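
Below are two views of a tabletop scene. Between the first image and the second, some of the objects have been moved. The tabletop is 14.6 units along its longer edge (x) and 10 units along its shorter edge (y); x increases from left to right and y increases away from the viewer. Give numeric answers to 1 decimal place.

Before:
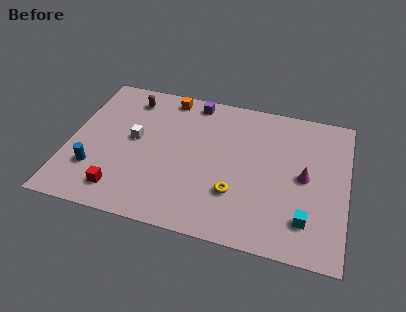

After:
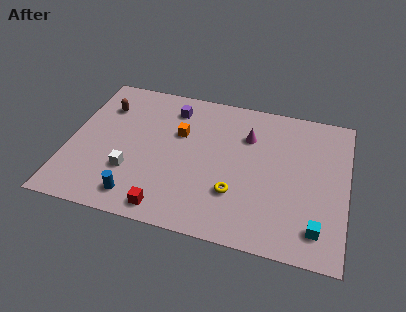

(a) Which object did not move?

the yellow torus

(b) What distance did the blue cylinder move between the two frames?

2.7

The blue cylinder moved from about (1.5, 2.8) to (3.9, 1.5), a distance of √(2.4² + 1.3²) ≈ 2.7.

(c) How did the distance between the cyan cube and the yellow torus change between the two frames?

+0.7

The distance was about 3.8 in the first image and 4.5 in the second, so they moved 0.7 units further apart.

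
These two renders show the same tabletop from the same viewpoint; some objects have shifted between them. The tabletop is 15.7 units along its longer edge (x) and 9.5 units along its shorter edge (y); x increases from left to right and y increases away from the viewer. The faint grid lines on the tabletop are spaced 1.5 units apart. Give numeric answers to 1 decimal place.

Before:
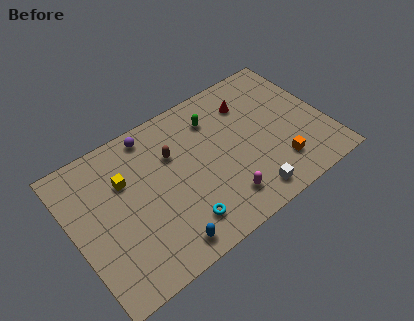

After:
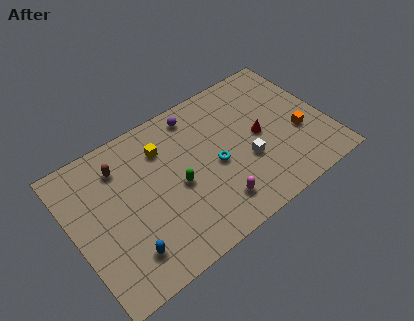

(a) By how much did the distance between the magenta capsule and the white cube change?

+1.2

They were about 1.6 units apart before and 2.8 after — 1.2 units further apart.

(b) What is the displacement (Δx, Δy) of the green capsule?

(-2.9, -3.0)

The green capsule started near (9.2, 7.3) and ended near (6.3, 4.3).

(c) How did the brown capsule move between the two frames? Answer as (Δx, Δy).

(-3.1, 1.0)

The brown capsule started near (6.4, 6.4) and ended near (3.3, 7.4).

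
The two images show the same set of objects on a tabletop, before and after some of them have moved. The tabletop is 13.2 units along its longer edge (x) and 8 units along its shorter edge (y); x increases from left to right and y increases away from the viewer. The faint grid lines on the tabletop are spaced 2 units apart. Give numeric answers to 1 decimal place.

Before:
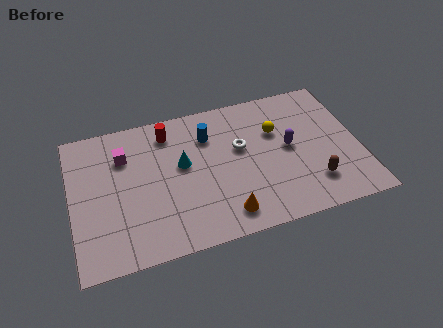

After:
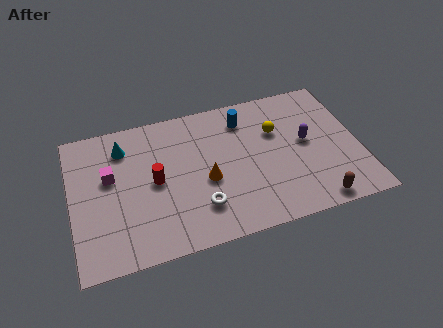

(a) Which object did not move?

the yellow sphere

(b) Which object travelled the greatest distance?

the white torus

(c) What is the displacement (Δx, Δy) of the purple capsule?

(0.8, 0.1)

The purple capsule started near (10.0, 4.2) and ended near (10.8, 4.3).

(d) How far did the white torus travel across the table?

3.5

From (7.8, 4.8) to (5.7, 2.0), the white torus covered √(2.1² + 2.8²) ≈ 3.5 units.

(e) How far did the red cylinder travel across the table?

2.7

The red cylinder moved from about (4.6, 6.6) to (3.8, 4.0), a distance of √(0.8² + 2.6²) ≈ 2.7.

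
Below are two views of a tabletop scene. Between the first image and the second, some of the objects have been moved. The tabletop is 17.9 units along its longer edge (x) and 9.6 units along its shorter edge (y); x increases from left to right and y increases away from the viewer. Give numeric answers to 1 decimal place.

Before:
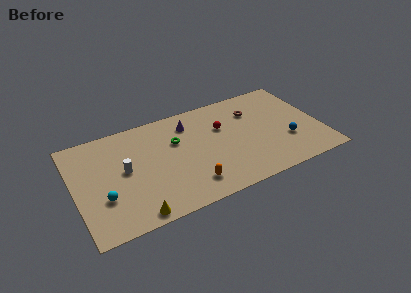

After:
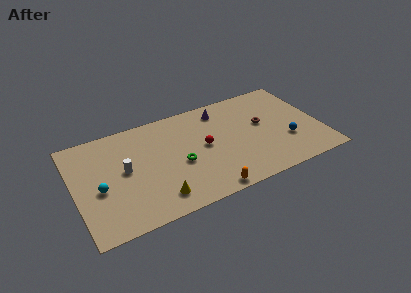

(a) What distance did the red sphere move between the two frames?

2.0

The red sphere moved from about (10.9, 6.3) to (9.4, 5.0), a distance of √(1.5² + 1.3²) ≈ 2.0.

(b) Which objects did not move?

the white cylinder and the blue sphere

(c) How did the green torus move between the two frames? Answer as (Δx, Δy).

(0.0, -2.2)

The green torus was at about (7.5, 6.3) and moved to about (7.5, 4.1).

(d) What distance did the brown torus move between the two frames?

1.6

The brown torus moved from about (13.3, 7.0) to (13.8, 5.5), a distance of √(0.5² + 1.5²) ≈ 1.6.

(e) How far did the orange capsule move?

1.6

The orange capsule was near (8.0, 1.9) before and (9.1, 0.8) after, so it travelled √(1.1² + 1.1²) ≈ 1.6 units.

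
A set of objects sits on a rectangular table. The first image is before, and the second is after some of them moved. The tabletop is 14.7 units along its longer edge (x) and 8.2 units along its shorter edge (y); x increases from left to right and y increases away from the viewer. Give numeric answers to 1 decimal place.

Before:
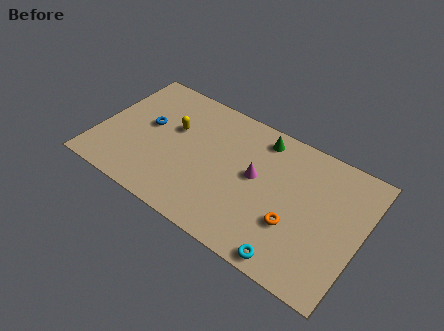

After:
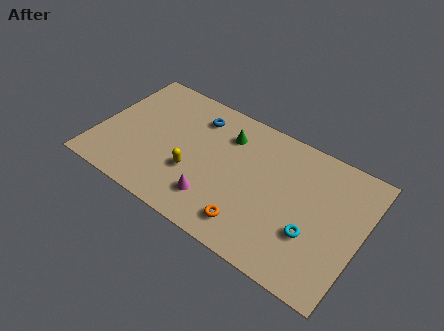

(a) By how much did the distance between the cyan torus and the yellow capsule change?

-1.9

They were about 8.6 units apart before and 6.7 after — 1.9 units closer together.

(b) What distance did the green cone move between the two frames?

2.0

The green cone moved from about (8.7, 7.0) to (6.9, 6.2), a distance of √(1.8² + 0.8²) ≈ 2.0.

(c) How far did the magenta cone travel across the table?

3.2

The magenta cone moved from about (8.8, 4.5) to (6.9, 1.9), a distance of √(1.9² + 2.6²) ≈ 3.2.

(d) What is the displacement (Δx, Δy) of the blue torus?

(2.5, 1.9)

The blue torus was at about (2.6, 4.6) and moved to about (5.1, 6.5).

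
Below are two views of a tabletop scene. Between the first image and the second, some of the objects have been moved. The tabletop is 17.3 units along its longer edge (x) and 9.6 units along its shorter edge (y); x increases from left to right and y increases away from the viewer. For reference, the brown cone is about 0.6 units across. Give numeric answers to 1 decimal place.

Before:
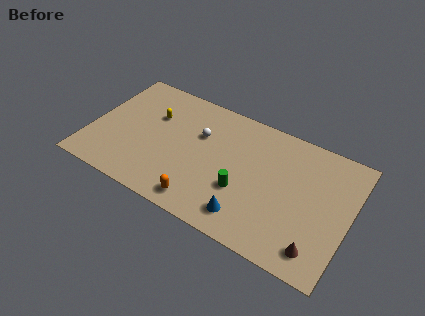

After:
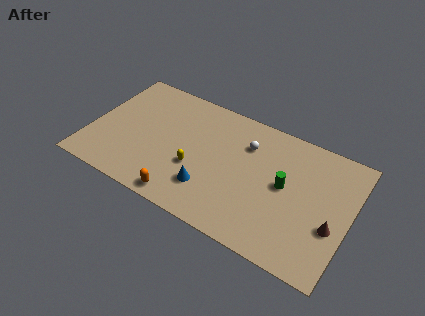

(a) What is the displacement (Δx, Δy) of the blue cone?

(-2.7, 0.8)

The blue cone was at about (11.0, 1.7) and moved to about (8.3, 2.5).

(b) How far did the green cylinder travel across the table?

3.1

The green cylinder was near (10.4, 3.4) before and (13.0, 5.1) after, so it travelled √(2.6² + 1.7²) ≈ 3.1 units.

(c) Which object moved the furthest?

the yellow capsule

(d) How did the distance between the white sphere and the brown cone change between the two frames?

-2.7

Before: roughly 9.7 units apart; after: 7.0. That's 2.7 units closer together.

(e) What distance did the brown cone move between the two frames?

2.1

From (15.6, 1.6) to (16.3, 3.6), the brown cone covered √(0.7² + 2.0²) ≈ 2.1 units.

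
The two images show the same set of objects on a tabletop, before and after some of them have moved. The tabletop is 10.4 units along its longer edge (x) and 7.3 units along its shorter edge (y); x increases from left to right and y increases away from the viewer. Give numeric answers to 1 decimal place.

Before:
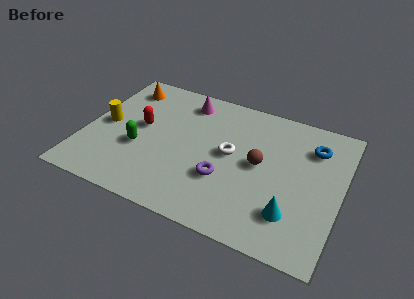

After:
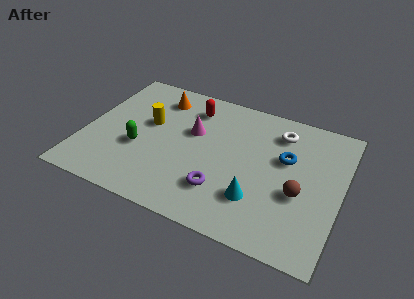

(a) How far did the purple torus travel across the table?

0.6

The purple torus was near (5.8, 2.5) before and (5.8, 1.9) after, so it travelled √(0.0² + 0.6²) ≈ 0.6 units.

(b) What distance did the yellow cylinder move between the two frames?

1.8

From (0.8, 3.6) to (2.5, 4.3), the yellow cylinder covered √(1.7² + 0.7²) ≈ 1.8 units.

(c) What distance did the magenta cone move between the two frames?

1.7

The magenta cone moved from about (3.8, 6.1) to (4.3, 4.5), a distance of √(0.5² + 1.6²) ≈ 1.7.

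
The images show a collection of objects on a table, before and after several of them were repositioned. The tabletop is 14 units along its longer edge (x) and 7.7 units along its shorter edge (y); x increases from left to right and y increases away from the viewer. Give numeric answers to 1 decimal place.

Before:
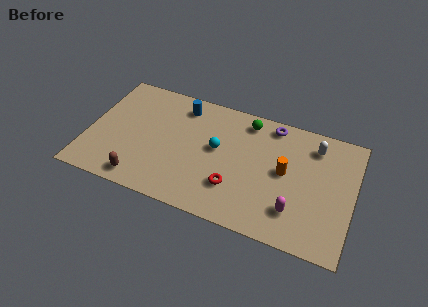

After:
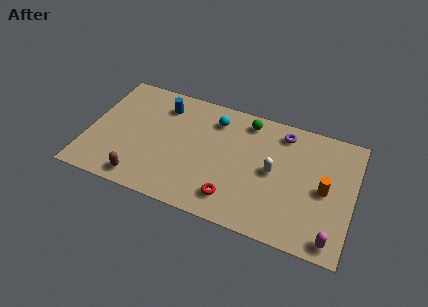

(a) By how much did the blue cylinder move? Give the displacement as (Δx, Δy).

(-1.0, -0.3)

The blue cylinder started near (4.7, 6.4) and ended near (3.7, 6.1).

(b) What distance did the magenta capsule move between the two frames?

2.2

The magenta capsule was near (11.1, 1.9) before and (13.1, 0.9) after, so it travelled √(2.0² + 1.0²) ≈ 2.2 units.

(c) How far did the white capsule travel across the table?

3.0

The white capsule moved from about (11.8, 6.2) to (9.8, 3.9), a distance of √(2.0² + 2.3²) ≈ 3.0.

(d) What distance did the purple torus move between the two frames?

0.7

The purple torus moved from about (9.5, 6.8) to (10.1, 6.5), a distance of √(0.6² + 0.3²) ≈ 0.7.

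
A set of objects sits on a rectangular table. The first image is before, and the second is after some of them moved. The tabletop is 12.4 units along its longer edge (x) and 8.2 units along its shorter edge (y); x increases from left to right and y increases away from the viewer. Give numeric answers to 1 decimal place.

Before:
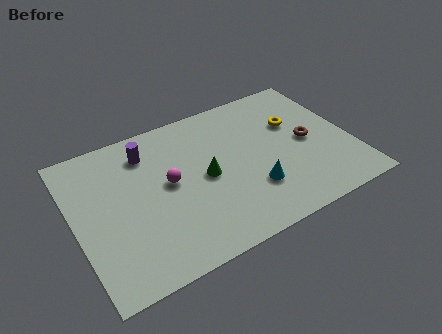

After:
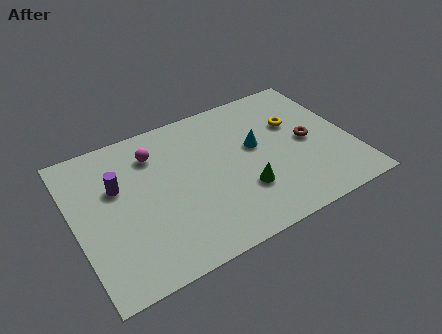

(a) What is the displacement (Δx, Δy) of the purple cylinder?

(-1.5, -1.3)

From the two frames, the purple cylinder sits at roughly (3.5, 6.5) before and (2.0, 5.2) after.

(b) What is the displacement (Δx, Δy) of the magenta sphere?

(-0.4, 1.9)

The magenta sphere was at about (4.2, 4.4) and moved to about (3.8, 6.3).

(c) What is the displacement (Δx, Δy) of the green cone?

(1.5, -1.5)

The green cone was at about (5.8, 4.0) and moved to about (7.3, 2.5).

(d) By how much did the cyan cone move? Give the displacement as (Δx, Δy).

(0.5, 2.3)

From the two frames, the cyan cone sits at roughly (7.7, 2.4) before and (8.2, 4.7) after.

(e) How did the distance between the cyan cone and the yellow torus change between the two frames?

-1.8

Before: roughly 3.8 units apart; after: 2.0. That's 1.8 units closer together.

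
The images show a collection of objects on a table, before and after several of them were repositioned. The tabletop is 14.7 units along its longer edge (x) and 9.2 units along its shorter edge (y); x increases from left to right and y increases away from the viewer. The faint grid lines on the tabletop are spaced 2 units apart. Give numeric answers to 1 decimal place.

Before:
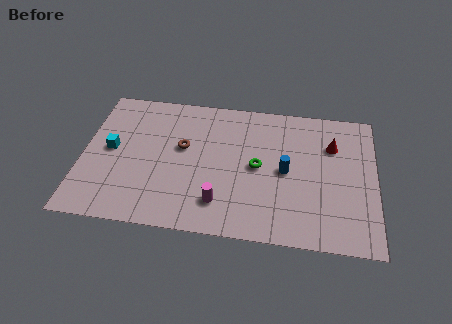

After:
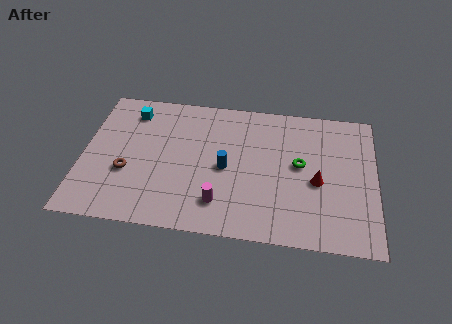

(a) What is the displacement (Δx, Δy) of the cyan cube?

(0.9, 2.7)

The cyan cube started near (1.4, 4.8) and ended near (2.3, 7.5).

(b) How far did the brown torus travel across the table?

3.4

From (5.0, 5.4) to (2.3, 3.4), the brown torus covered √(2.7² + 2.0²) ≈ 3.4 units.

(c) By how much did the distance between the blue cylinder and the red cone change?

+1.6

The distance was about 3.0 in the first image and 4.6 in the second, so they moved 1.6 units further apart.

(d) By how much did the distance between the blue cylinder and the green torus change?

+2.4

They were about 1.4 units apart before and 3.8 after — 2.4 units further apart.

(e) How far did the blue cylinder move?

3.0

The blue cylinder moved from about (10.2, 4.5) to (7.2, 4.3), a distance of √(3.0² + 0.2²) ≈ 3.0.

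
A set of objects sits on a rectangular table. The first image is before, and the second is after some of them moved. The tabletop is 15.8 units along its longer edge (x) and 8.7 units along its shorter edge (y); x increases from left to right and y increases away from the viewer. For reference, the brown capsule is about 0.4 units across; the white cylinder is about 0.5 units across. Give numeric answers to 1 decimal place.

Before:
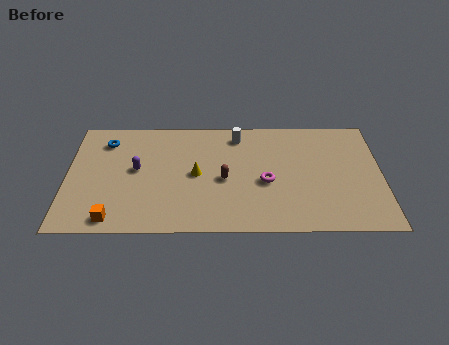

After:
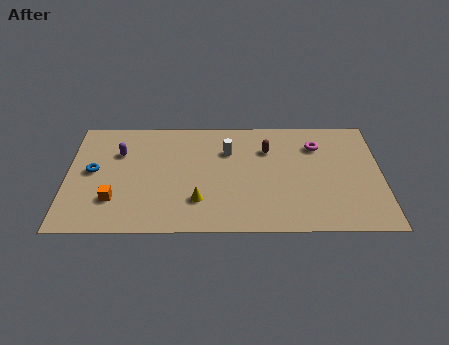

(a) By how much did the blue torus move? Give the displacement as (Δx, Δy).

(-0.6, -2.3)

The blue torus was at about (1.9, 6.9) and moved to about (1.3, 4.6).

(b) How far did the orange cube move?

1.4

From (2.4, 1.0) to (2.4, 2.4), the orange cube covered √(0.0² + 1.4²) ≈ 1.4 units.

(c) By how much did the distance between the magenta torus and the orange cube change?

+2.9

Before: roughly 8.1 units apart; after: 11.0. That's 2.9 units further apart.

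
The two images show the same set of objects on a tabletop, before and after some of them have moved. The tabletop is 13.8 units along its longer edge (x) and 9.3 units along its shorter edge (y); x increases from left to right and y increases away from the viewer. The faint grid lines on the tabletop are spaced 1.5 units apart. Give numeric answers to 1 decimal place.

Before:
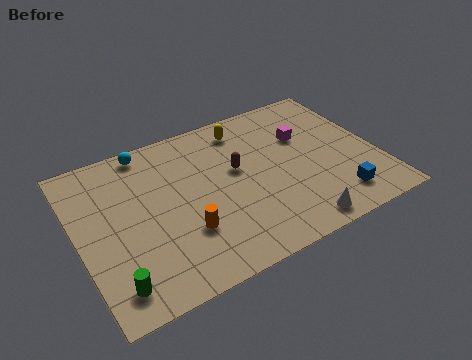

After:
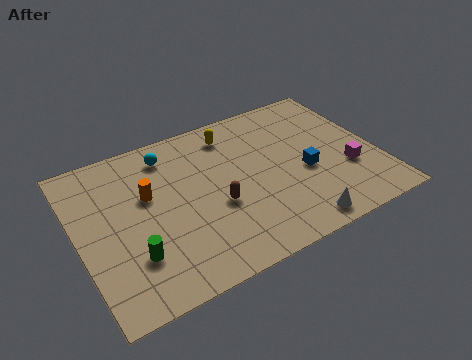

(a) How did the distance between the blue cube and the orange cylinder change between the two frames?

+0.3

The distance was about 7.0 in the first image and 7.3 in the second, so they moved 0.3 units further apart.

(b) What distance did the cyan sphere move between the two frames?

1.1

The cyan sphere was near (3.6, 8.4) before and (4.5, 7.7) after, so it travelled √(0.9² + 0.7²) ≈ 1.1 units.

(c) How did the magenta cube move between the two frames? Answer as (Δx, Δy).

(1.6, -2.9)

The magenta cube started near (10.7, 6.1) and ended near (12.3, 3.2).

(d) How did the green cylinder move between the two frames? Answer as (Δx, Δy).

(1.0, 1.1)

From the two frames, the green cylinder sits at roughly (1.2, 1.5) before and (2.2, 2.6) after.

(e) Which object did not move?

the white cone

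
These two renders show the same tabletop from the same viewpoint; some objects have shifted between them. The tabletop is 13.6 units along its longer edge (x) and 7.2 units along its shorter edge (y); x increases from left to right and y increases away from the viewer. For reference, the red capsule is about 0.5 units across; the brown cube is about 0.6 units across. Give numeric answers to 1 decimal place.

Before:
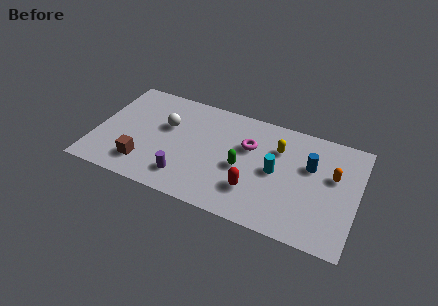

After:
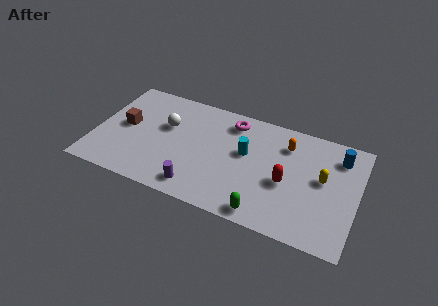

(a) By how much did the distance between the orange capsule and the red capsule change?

-2.2

The distance was about 4.6 in the first image and 2.4 in the second, so they moved 2.2 units closer together.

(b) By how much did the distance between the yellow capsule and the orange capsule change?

-0.5

The distance was about 3.0 in the first image and 2.5 in the second, so they moved 0.5 units closer together.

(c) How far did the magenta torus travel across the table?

1.6

The magenta torus was near (7.9, 4.7) before and (6.9, 6.0) after, so it travelled √(1.0² + 1.3²) ≈ 1.6 units.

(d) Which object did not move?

the white sphere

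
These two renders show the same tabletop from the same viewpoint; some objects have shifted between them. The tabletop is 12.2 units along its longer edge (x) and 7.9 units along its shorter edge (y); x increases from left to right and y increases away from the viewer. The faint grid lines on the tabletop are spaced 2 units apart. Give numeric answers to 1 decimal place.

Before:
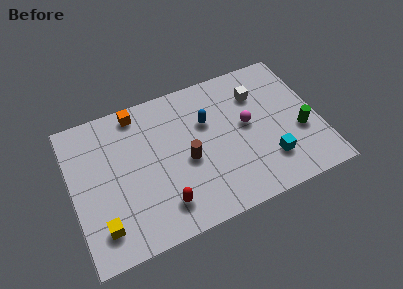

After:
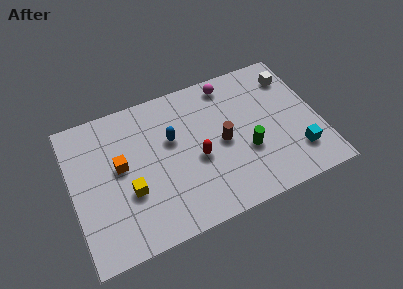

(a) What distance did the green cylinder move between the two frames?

2.7

From (11.2, 3.0) to (8.5, 2.9), the green cylinder covered √(2.7² + 0.1²) ≈ 2.7 units.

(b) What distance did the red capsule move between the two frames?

2.6

From (4.2, 1.6) to (6.1, 3.4), the red capsule covered √(1.9² + 1.8²) ≈ 2.6 units.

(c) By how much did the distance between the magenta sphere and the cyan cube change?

+3.3

They were about 2.4 units apart before and 5.7 after — 3.3 units further apart.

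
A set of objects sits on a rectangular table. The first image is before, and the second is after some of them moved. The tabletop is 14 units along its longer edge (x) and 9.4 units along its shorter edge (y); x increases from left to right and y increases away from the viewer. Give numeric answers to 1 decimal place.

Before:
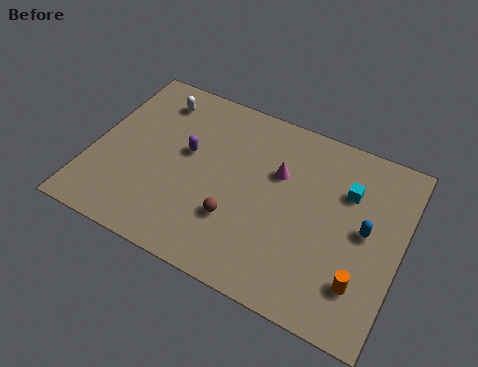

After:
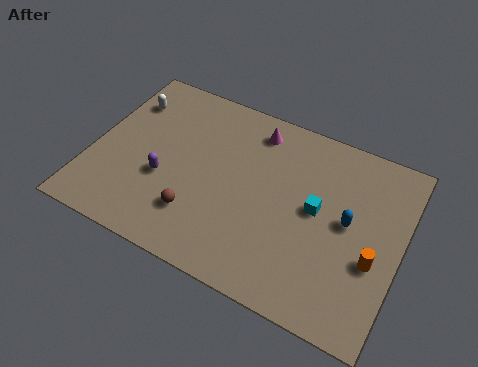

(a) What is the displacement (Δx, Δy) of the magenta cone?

(-1.3, 1.8)

The magenta cone started near (8.3, 6.1) and ended near (7.0, 7.9).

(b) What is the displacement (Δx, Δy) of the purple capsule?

(-0.8, -1.8)

The purple capsule started near (4.2, 5.4) and ended near (3.4, 3.6).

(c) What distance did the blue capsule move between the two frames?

0.8

The blue capsule was near (12.4, 4.9) before and (11.6, 5.0) after, so it travelled √(0.8² + 0.1²) ≈ 0.8 units.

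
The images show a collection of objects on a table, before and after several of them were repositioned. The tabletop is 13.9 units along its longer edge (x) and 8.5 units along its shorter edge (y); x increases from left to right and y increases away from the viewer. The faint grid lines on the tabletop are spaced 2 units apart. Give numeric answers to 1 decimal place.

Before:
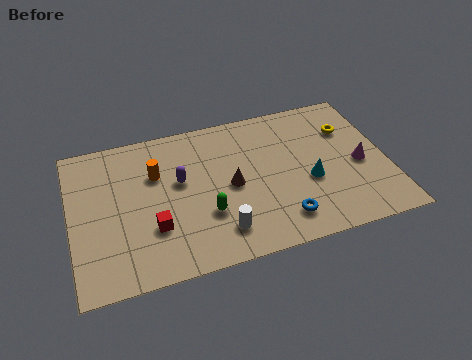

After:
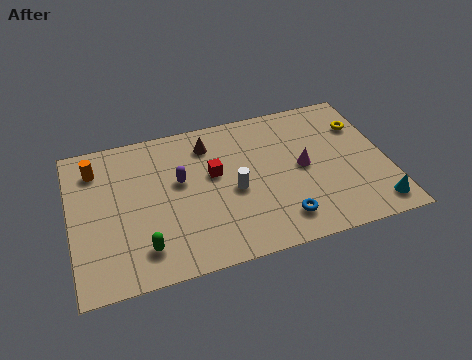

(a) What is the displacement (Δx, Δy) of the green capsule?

(-2.8, -1.1)

The green capsule was at about (5.8, 2.8) and moved to about (3.0, 1.7).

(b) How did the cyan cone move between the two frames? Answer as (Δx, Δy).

(2.7, -2.2)

The cyan cone started near (10.4, 3.4) and ended near (13.1, 1.2).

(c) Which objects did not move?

the purple capsule and the blue torus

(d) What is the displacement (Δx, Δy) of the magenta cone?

(-2.5, 0.5)

The magenta cone was at about (12.7, 3.8) and moved to about (10.2, 4.3).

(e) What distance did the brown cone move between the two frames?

2.8

From (7.0, 4.1) to (6.2, 6.8), the brown cone covered √(0.8² + 2.7²) ≈ 2.8 units.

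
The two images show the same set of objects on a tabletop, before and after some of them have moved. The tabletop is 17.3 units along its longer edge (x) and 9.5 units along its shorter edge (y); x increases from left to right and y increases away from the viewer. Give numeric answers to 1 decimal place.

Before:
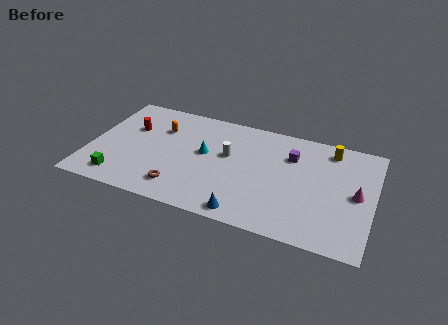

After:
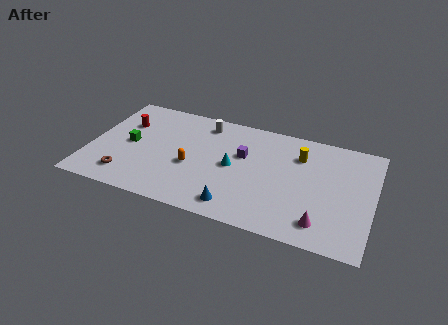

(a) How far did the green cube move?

3.2

The green cube moved from about (2.1, 1.5) to (2.4, 4.7), a distance of √(0.3² + 3.2²) ≈ 3.2.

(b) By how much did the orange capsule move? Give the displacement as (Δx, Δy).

(2.2, -2.8)

The orange capsule started near (4.1, 6.7) and ended near (6.3, 3.9).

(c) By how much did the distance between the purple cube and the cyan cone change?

-4.1

They were about 5.4 units apart before and 1.3 after — 4.1 units closer together.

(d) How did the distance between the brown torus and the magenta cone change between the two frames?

+1.0

The distance was about 10.9 in the first image and 11.9 in the second, so they moved 1.0 units further apart.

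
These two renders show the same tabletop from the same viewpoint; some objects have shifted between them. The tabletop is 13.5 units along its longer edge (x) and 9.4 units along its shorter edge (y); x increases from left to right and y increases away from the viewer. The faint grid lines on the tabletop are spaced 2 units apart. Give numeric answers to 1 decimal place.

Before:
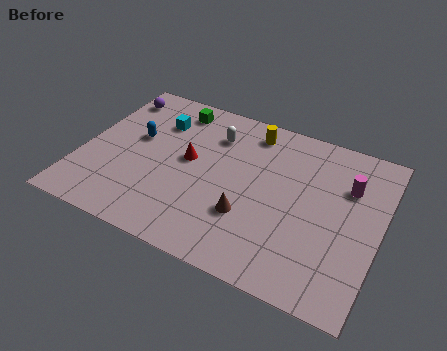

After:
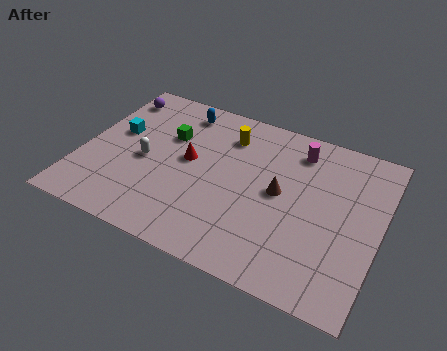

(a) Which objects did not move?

the red cone and the purple sphere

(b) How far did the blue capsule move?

3.0

The blue capsule moved from about (2.3, 5.5) to (4.0, 8.0), a distance of √(1.7² + 2.5²) ≈ 3.0.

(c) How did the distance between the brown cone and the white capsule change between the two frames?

+1.5

They were about 4.6 units apart before and 6.1 after — 1.5 units further apart.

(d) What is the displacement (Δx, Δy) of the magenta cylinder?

(-2.4, 1.2)

From the two frames, the magenta cylinder sits at roughly (11.9, 6.5) before and (9.5, 7.7) after.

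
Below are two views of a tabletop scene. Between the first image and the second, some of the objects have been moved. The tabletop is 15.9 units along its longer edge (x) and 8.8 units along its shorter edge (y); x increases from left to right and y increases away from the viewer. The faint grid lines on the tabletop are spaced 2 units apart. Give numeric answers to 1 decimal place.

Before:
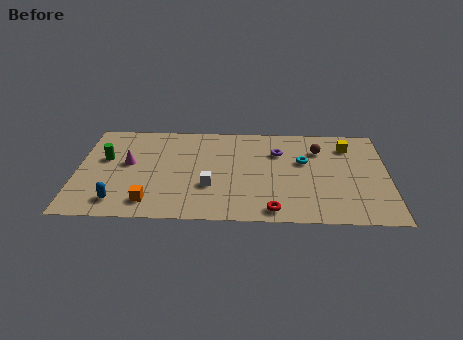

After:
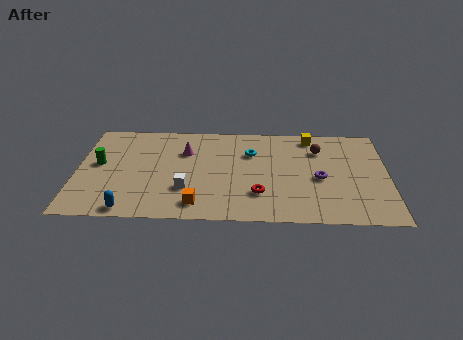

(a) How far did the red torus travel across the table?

1.6

From (10.0, 1.0) to (9.3, 2.4), the red torus covered √(0.7² + 1.4²) ≈ 1.6 units.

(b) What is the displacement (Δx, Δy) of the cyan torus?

(-2.7, 0.7)

From the two frames, the cyan torus sits at roughly (11.6, 5.4) before and (8.9, 6.1) after.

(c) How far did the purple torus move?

3.1

The purple torus was near (10.3, 6.2) before and (12.4, 3.9) after, so it travelled √(2.1² + 2.3²) ≈ 3.1 units.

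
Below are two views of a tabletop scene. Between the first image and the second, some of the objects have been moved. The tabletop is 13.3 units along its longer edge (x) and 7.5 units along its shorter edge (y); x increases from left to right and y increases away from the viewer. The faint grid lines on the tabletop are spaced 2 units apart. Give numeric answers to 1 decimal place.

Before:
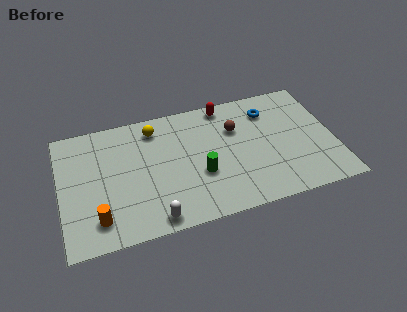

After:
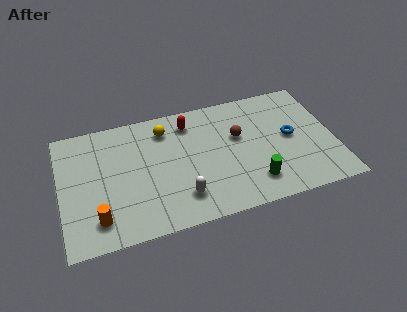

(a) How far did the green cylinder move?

2.8

The green cylinder was near (6.7, 2.8) before and (9.2, 1.6) after, so it travelled √(2.5² + 1.2²) ≈ 2.8 units.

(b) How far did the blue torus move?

2.1

The blue torus moved from about (10.3, 5.8) to (11.2, 3.9), a distance of √(0.9² + 1.9²) ≈ 2.1.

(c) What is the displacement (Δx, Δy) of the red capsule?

(-1.8, -0.6)

The red capsule started near (8.2, 6.7) and ended near (6.4, 6.1).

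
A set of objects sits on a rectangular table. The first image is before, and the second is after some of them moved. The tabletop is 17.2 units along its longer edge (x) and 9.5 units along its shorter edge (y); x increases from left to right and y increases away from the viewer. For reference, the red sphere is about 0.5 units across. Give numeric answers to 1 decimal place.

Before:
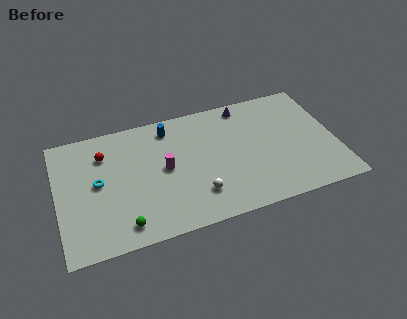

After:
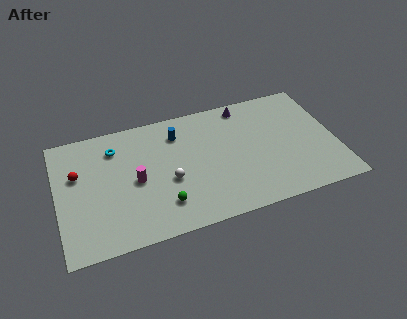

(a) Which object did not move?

the purple cone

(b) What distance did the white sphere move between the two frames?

2.3

From (8.4, 2.3) to (6.8, 3.9), the white sphere covered √(1.6² + 1.6²) ≈ 2.3 units.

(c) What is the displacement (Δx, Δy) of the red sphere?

(-1.7, -1.1)

The red sphere started near (3.0, 7.1) and ended near (1.3, 6.0).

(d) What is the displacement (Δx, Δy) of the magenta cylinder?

(-1.8, -0.4)

The magenta cylinder started near (6.6, 4.9) and ended near (4.8, 4.5).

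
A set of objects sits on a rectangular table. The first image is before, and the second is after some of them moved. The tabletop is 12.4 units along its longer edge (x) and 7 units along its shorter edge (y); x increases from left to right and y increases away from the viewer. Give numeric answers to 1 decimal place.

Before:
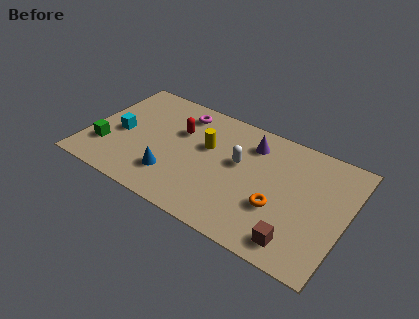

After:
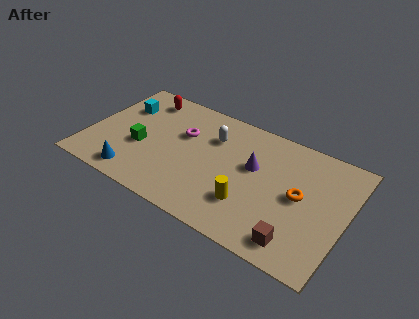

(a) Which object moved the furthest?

the yellow cylinder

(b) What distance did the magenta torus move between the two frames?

1.3

The magenta torus moved from about (4.1, 5.8) to (4.4, 4.5), a distance of √(0.3² + 1.3²) ≈ 1.3.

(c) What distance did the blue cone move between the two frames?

1.9

From (4.3, 1.8) to (2.6, 1.0), the blue cone covered √(1.7² + 0.8²) ≈ 1.9 units.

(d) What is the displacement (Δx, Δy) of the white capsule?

(-1.4, 0.9)

The white capsule started near (7.2, 4.1) and ended near (5.8, 5.0).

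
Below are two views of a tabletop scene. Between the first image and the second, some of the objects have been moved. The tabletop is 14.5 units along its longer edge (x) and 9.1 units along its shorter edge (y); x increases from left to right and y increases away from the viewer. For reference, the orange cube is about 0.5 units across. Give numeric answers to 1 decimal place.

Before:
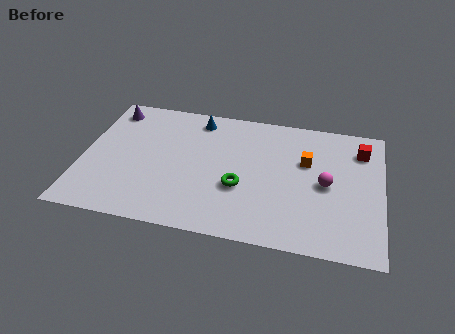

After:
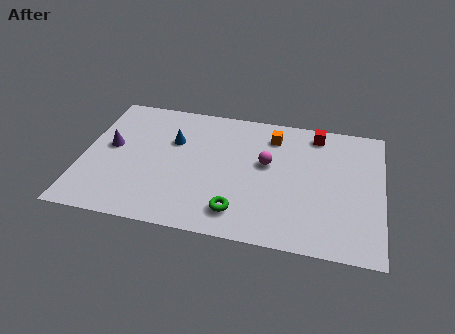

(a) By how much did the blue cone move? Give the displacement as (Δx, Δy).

(-1.1, -1.8)

From the two frames, the blue cone sits at roughly (5.4, 7.8) before and (4.3, 6.0) after.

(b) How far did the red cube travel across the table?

2.3

The red cube was near (13.4, 7.1) before and (11.2, 7.9) after, so it travelled √(2.2² + 0.8²) ≈ 2.3 units.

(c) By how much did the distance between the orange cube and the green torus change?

+1.9

They were about 3.9 units apart before and 5.8 after — 1.9 units further apart.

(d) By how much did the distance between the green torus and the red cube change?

+0.3

The distance was about 6.8 in the first image and 7.1 in the second, so they moved 0.3 units further apart.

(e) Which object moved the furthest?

the magenta sphere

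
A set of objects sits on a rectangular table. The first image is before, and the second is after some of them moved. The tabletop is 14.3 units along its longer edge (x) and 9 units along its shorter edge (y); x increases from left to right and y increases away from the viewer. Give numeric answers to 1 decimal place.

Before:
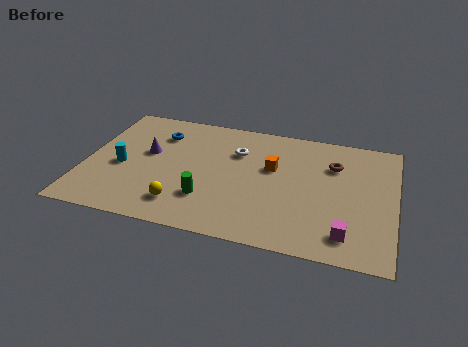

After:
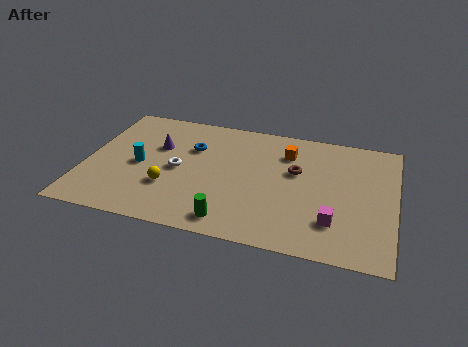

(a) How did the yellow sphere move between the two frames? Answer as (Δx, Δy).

(-0.7, 1.1)

The yellow sphere was at about (4.7, 1.8) and moved to about (4.0, 2.9).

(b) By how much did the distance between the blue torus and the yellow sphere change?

-1.9

The distance was about 5.2 in the first image and 3.3 in the second, so they moved 1.9 units closer together.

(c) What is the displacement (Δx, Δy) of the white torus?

(-2.6, -2.0)

From the two frames, the white torus sits at roughly (6.9, 6.3) before and (4.3, 4.3) after.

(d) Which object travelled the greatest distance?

the white torus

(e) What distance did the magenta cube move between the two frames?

0.9

The magenta cube was near (12.2, 1.6) before and (11.6, 2.3) after, so it travelled √(0.6² + 0.7²) ≈ 0.9 units.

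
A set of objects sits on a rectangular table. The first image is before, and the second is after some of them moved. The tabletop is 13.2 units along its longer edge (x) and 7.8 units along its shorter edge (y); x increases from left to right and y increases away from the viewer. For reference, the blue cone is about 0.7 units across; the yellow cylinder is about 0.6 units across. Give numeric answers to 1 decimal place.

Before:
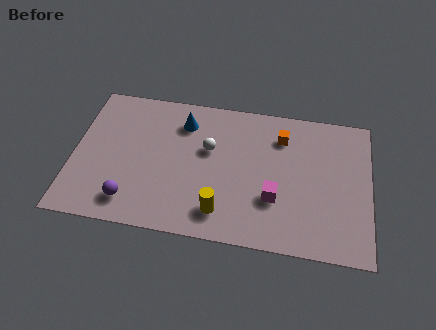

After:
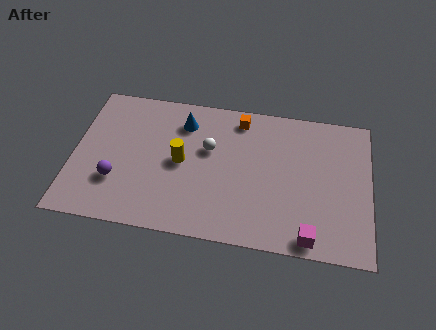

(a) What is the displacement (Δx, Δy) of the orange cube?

(-1.9, 0.7)

From the two frames, the orange cube sits at roughly (9.2, 6.0) before and (7.3, 6.7) after.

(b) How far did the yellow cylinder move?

3.1

The yellow cylinder moved from about (6.7, 1.5) to (4.8, 3.9), a distance of √(1.9² + 2.4²) ≈ 3.1.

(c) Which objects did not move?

the white sphere and the blue cone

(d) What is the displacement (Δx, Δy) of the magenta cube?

(1.6, -1.8)

From the two frames, the magenta cube sits at roughly (9.0, 2.6) before and (10.6, 0.8) after.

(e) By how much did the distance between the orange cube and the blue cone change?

-1.8

The distance was about 4.4 in the first image and 2.6 in the second, so they moved 1.8 units closer together.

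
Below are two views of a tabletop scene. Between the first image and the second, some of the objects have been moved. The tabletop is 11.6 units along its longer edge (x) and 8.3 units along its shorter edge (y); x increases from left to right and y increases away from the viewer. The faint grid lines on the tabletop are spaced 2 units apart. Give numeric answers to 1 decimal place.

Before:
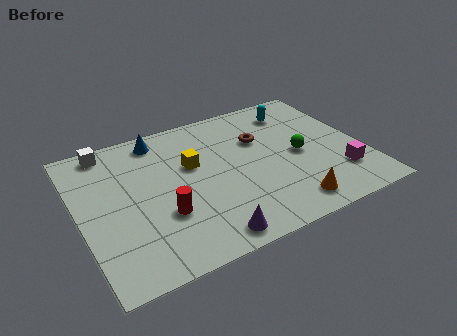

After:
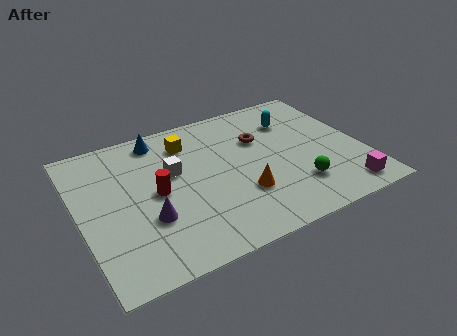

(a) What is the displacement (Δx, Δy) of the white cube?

(2.4, -2.4)

From the two frames, the white cube sits at roughly (1.5, 7.4) before and (3.9, 5.0) after.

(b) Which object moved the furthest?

the white cube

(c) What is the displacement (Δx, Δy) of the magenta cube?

(0.0, -1.0)

From the two frames, the magenta cube sits at roughly (10.4, 2.1) before and (10.4, 1.1) after.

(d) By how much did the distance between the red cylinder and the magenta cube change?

+0.7

Before: roughly 7.2 units apart; after: 7.9. That's 0.7 units further apart.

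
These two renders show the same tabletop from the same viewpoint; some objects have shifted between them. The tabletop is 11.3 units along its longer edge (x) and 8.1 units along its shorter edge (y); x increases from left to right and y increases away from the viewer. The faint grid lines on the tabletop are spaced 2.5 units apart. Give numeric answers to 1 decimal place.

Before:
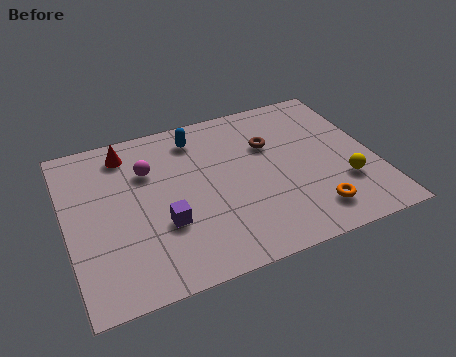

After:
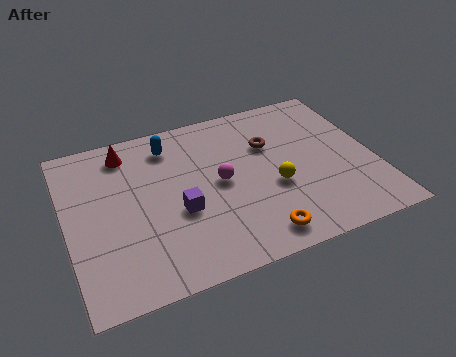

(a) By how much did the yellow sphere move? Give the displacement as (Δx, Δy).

(-2.5, 0.7)

The yellow sphere started near (10.0, 2.5) and ended near (7.5, 3.2).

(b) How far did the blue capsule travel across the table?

1.0

The blue capsule was near (5.0, 6.7) before and (4.0, 6.6) after, so it travelled √(1.0² + 0.1²) ≈ 1.0 units.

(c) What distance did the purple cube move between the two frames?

0.7

The purple cube moved from about (3.4, 2.8) to (4.0, 3.2), a distance of √(0.6² + 0.4²) ≈ 0.7.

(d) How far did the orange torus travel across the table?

2.1

The orange torus was near (8.7, 1.5) before and (6.6, 1.1) after, so it travelled √(2.1² + 0.4²) ≈ 2.1 units.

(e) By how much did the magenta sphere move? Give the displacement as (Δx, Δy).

(2.5, -1.5)

The magenta sphere was at about (3.1, 5.6) and moved to about (5.6, 4.1).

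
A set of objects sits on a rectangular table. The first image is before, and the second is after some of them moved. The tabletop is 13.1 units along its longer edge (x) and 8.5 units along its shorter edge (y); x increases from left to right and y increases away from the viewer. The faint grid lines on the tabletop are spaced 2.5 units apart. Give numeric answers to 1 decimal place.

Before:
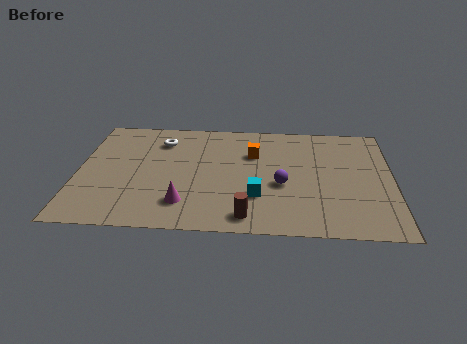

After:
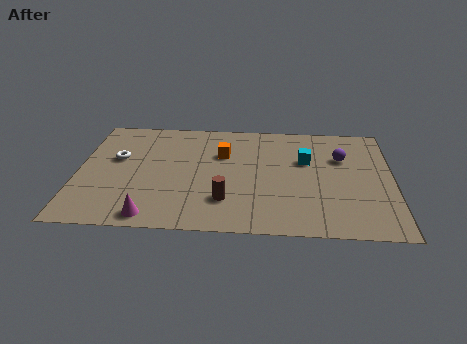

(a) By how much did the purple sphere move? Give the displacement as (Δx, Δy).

(2.5, 2.2)

From the two frames, the purple sphere sits at roughly (8.5, 3.5) before and (11.0, 5.7) after.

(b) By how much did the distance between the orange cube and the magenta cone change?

+0.8

They were about 4.8 units apart before and 5.6 after — 0.8 units further apart.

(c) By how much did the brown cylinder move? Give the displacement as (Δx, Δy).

(-0.9, 1.1)

The brown cylinder was at about (7.1, 1.1) and moved to about (6.2, 2.2).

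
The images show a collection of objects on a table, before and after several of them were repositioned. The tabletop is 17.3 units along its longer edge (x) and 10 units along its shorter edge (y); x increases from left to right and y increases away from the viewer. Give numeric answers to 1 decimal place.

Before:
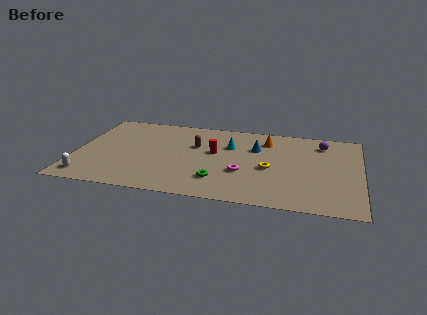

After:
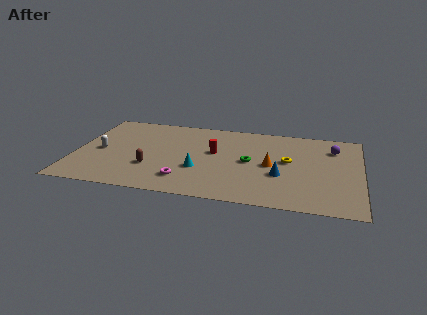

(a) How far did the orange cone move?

3.1

From (11.5, 7.9) to (11.9, 4.8), the orange cone covered √(0.4² + 3.1²) ≈ 3.1 units.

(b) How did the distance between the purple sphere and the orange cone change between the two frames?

+1.2

Before: roughly 3.4 units apart; after: 4.6. That's 1.2 units further apart.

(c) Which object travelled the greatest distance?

the brown capsule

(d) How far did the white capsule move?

3.3

The white capsule was near (1.0, 1.4) before and (1.5, 4.7) after, so it travelled √(0.5² + 3.3²) ≈ 3.3 units.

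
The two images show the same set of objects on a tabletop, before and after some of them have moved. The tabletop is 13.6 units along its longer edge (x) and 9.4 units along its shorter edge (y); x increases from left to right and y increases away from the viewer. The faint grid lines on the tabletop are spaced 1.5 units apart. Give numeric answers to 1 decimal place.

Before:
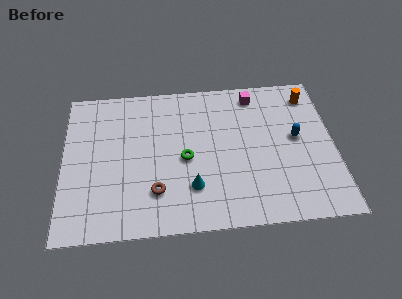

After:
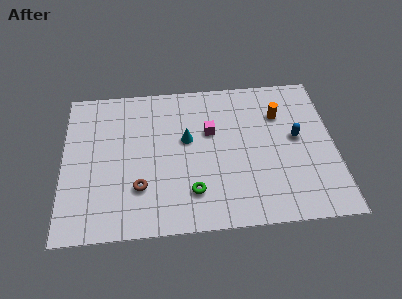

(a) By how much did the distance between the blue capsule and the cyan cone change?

-0.4

They were about 5.9 units apart before and 5.5 after — 0.4 units closer together.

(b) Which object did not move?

the blue capsule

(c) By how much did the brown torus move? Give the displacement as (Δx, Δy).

(-0.8, 0.3)

The brown torus started near (4.6, 2.4) and ended near (3.8, 2.7).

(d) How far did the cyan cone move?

3.0

The cyan cone was near (6.4, 2.5) before and (6.2, 5.5) after, so it travelled √(0.2² + 3.0²) ≈ 3.0 units.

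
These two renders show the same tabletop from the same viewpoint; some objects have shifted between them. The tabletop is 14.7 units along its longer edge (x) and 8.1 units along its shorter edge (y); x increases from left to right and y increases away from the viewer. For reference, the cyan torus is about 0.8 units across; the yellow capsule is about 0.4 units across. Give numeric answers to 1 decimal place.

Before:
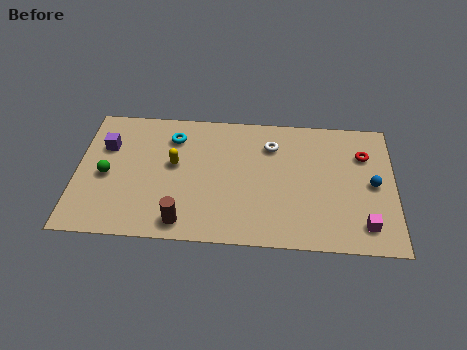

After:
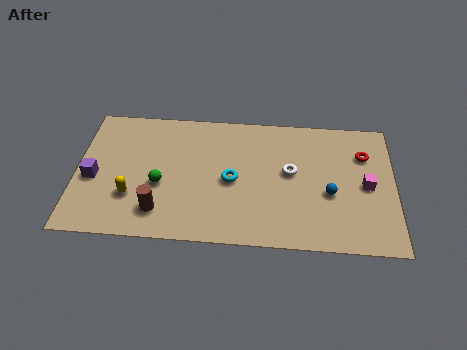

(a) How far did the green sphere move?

2.5

From (1.4, 3.7) to (3.9, 3.3), the green sphere covered √(2.5² + 0.4²) ≈ 2.5 units.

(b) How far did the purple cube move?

2.1

The purple cube was near (1.3, 5.5) before and (0.8, 3.5) after, so it travelled √(0.5² + 2.0²) ≈ 2.1 units.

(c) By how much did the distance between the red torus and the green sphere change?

-2.4

The distance was about 12.1 in the first image and 9.7 in the second, so they moved 2.4 units closer together.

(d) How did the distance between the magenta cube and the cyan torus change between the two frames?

-3.9

Before: roughly 10.1 units apart; after: 6.2. That's 3.9 units closer together.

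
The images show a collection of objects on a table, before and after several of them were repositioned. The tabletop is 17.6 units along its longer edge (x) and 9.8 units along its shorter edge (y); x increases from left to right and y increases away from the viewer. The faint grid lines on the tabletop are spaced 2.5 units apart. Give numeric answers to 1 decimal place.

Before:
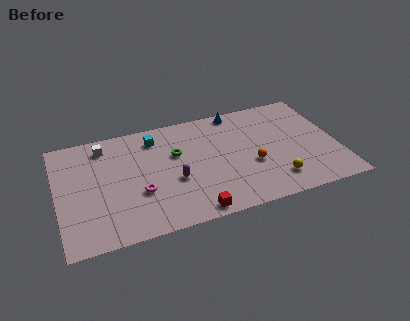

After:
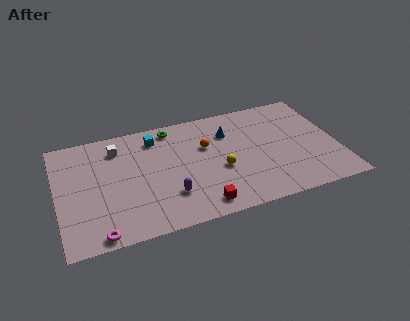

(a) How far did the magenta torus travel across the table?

3.8

The magenta torus moved from about (5.0, 3.5) to (2.3, 0.8), a distance of √(2.7² + 2.7²) ≈ 3.8.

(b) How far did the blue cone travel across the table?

1.9

The blue cone was near (11.6, 8.9) before and (10.9, 7.1) after, so it travelled √(0.7² + 1.8²) ≈ 1.9 units.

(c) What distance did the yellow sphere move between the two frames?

3.9

From (13.4, 2.0) to (10.1, 4.0), the yellow sphere covered √(3.3² + 2.0²) ≈ 3.9 units.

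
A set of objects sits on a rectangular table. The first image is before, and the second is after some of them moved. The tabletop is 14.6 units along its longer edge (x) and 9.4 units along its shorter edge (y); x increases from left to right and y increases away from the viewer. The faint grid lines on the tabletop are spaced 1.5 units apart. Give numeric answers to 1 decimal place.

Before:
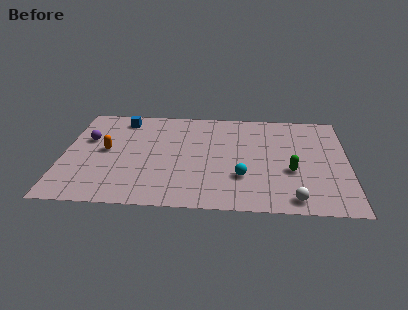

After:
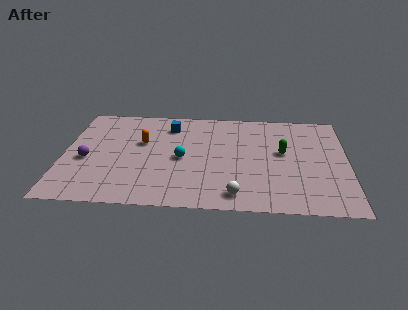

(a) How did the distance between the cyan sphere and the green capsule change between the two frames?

+2.7

The distance was about 2.6 in the first image and 5.3 in the second, so they moved 2.7 units further apart.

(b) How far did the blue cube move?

2.5

The blue cube was near (2.9, 8.0) before and (5.4, 7.5) after, so it travelled √(2.5² + 0.5²) ≈ 2.5 units.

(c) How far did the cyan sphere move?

3.4

From (9.2, 2.9) to (6.1, 4.4), the cyan sphere covered √(3.1² + 1.5²) ≈ 3.4 units.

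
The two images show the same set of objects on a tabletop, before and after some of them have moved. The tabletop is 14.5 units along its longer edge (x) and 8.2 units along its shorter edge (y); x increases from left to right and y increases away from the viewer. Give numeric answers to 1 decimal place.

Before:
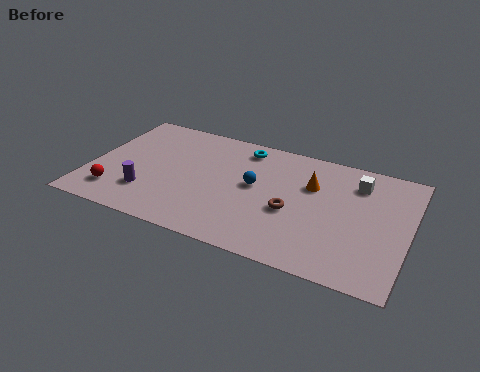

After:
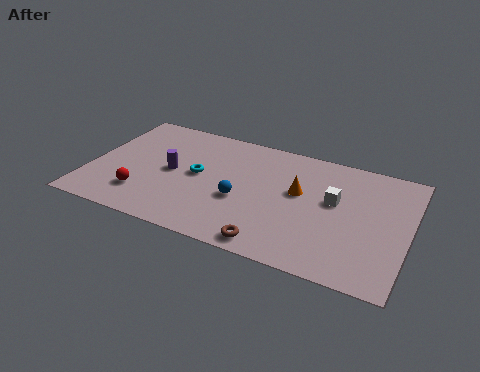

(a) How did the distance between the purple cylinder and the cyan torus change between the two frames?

-5.0

They were about 6.2 units apart before and 1.2 after — 5.0 units closer together.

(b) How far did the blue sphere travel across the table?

1.3

The blue sphere moved from about (7.5, 4.5) to (7.0, 3.3), a distance of √(0.5² + 1.2²) ≈ 1.3.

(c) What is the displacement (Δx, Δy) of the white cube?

(-0.9, -1.6)

From the two frames, the white cube sits at roughly (12.0, 6.4) before and (11.1, 4.8) after.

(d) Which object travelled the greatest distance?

the cyan torus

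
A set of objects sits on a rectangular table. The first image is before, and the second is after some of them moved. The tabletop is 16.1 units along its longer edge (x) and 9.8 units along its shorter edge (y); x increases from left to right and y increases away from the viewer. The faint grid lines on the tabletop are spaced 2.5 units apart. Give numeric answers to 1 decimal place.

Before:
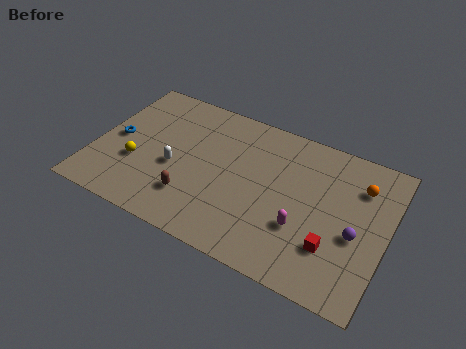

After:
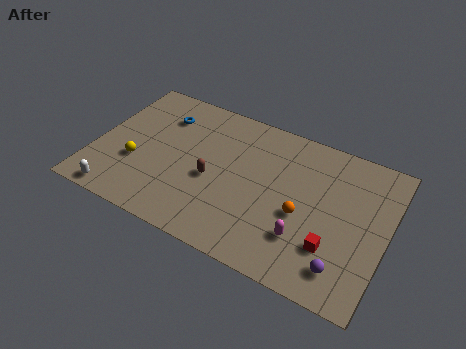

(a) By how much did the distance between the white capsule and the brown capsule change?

+3.8

Before: roughly 2.0 units apart; after: 5.8. That's 3.8 units further apart.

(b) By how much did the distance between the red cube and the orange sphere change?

-2.4

Before: roughly 4.6 units apart; after: 2.2. That's 2.4 units closer together.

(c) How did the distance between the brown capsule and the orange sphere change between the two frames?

-4.9

They were about 9.9 units apart before and 5.0 after — 4.9 units closer together.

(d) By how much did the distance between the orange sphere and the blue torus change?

-4.6

They were about 13.5 units apart before and 8.9 after — 4.6 units closer together.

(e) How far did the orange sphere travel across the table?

4.3

From (14.4, 7.3) to (11.6, 4.1), the orange sphere covered √(2.8² + 3.2²) ≈ 4.3 units.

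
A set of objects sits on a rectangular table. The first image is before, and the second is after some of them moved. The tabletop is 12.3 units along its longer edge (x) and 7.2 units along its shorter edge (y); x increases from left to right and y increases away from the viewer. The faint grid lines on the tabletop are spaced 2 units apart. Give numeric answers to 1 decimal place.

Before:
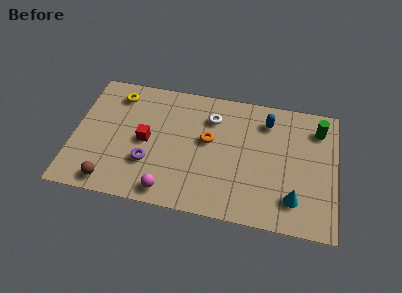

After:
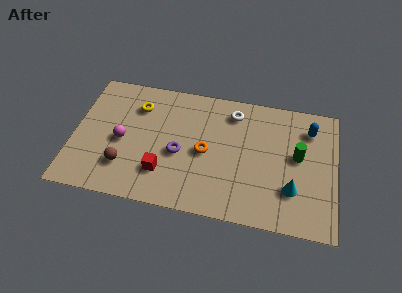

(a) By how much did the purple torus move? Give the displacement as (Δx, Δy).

(1.4, 0.8)

The purple torus was at about (3.6, 2.3) and moved to about (5.0, 3.1).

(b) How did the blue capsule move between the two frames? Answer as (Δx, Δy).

(2.0, -0.1)

The blue capsule was at about (9.0, 5.7) and moved to about (11.0, 5.6).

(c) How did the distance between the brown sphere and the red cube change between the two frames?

-1.2

They were about 3.0 units apart before and 1.8 after — 1.2 units closer together.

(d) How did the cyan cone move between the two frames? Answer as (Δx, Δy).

(-0.1, 0.5)

The cyan cone started near (10.4, 1.6) and ended near (10.3, 2.1).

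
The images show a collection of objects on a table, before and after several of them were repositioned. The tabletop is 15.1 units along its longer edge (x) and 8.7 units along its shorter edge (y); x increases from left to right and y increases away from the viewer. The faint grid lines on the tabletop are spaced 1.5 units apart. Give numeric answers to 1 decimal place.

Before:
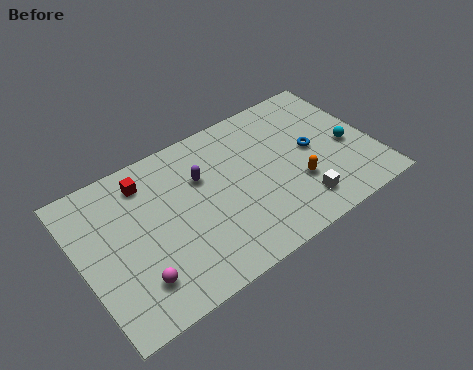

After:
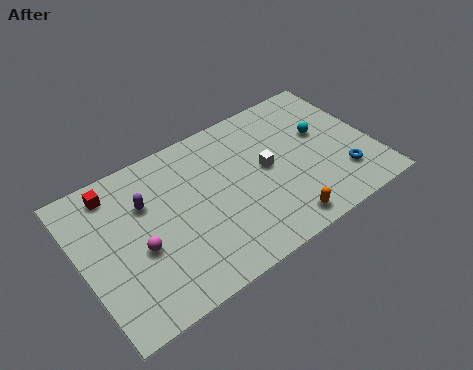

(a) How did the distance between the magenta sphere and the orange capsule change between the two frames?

-1.2

The distance was about 8.5 in the first image and 7.3 in the second, so they moved 1.2 units closer together.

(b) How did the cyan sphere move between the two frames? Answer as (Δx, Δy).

(-1.1, 1.4)

From the two frames, the cyan sphere sits at roughly (13.8, 3.8) before and (12.7, 5.2) after.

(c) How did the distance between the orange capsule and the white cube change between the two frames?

+2.3

They were about 1.2 units apart before and 3.5 after — 2.3 units further apart.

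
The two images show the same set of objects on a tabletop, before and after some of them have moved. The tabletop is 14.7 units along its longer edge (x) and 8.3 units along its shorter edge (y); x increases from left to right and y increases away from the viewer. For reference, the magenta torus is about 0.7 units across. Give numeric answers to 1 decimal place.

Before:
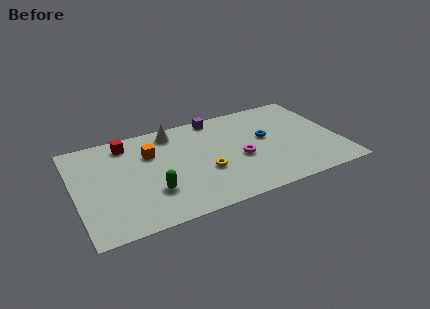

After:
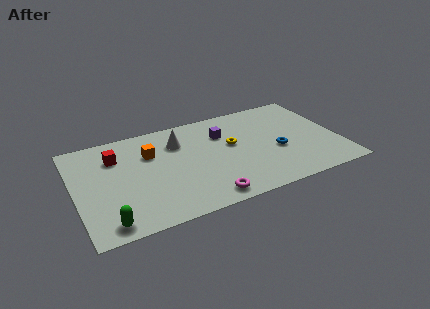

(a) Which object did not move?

the orange cube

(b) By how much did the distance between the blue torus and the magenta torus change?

+2.9

The distance was about 2.0 in the first image and 4.9 in the second, so they moved 2.9 units further apart.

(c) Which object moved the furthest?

the magenta torus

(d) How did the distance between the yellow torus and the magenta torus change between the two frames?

+2.2

The distance was about 2.0 in the first image and 4.2 in the second, so they moved 2.2 units further apart.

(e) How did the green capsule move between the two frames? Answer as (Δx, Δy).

(-2.6, -1.5)

From the two frames, the green capsule sits at roughly (4.1, 2.5) before and (1.5, 1.0) after.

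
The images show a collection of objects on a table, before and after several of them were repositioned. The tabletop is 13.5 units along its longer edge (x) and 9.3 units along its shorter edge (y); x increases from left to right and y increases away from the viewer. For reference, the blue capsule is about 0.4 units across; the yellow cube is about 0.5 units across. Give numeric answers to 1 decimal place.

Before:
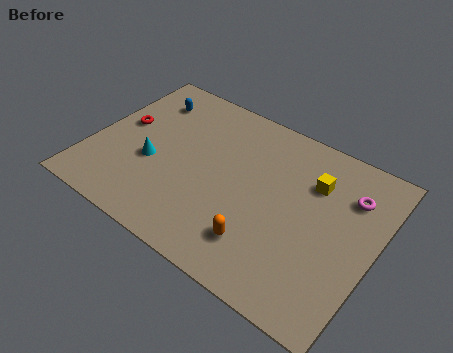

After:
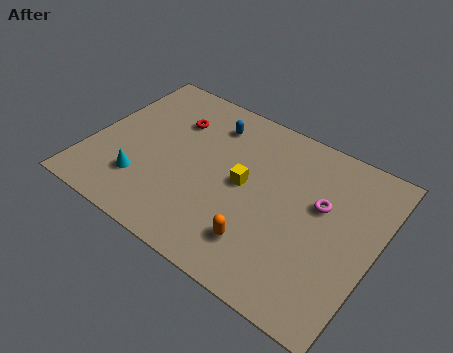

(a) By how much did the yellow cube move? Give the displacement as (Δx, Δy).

(-3.0, -1.8)

The yellow cube was at about (10.3, 6.6) and moved to about (7.3, 4.8).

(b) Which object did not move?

the orange capsule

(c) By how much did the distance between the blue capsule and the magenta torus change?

-4.1

They were about 10.0 units apart before and 5.9 after — 4.1 units closer together.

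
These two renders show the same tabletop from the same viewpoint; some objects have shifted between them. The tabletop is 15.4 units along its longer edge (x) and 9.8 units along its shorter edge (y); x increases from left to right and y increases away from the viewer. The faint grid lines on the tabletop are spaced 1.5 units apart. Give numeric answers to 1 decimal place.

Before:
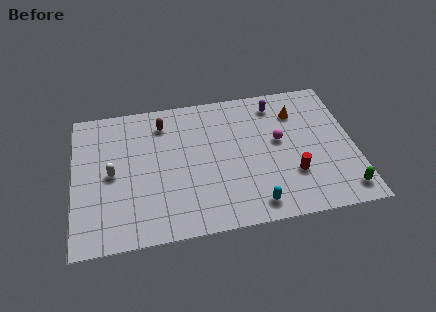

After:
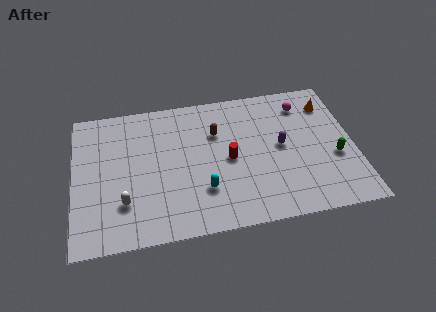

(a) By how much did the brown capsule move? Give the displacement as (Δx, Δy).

(2.9, -1.2)

From the two frames, the brown capsule sits at roughly (5.0, 7.9) before and (7.9, 6.7) after.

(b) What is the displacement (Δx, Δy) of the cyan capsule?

(-2.7, 1.5)

The cyan capsule was at about (9.7, 1.3) and moved to about (7.0, 2.8).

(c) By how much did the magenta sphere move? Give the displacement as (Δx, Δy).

(1.5, 2.4)

The magenta sphere started near (11.3, 5.5) and ended near (12.8, 7.9).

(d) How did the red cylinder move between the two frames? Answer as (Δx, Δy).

(-3.4, 1.7)

The red cylinder was at about (11.9, 3.0) and moved to about (8.5, 4.7).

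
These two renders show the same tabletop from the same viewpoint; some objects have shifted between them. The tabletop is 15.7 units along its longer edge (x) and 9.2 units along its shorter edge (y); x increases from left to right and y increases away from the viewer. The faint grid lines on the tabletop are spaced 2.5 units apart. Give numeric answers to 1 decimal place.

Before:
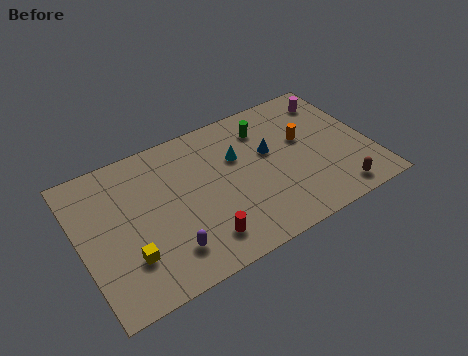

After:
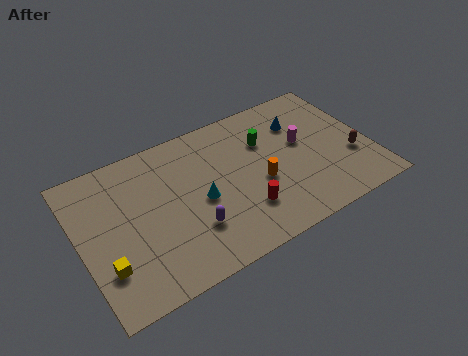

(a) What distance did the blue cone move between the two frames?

2.2

The blue cone was near (10.4, 5.5) before and (12.3, 6.7) after, so it travelled √(1.9² + 1.2²) ≈ 2.2 units.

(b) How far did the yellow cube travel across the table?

1.2

From (2.3, 2.6) to (1.1, 2.6), the yellow cube covered √(1.2² + 0.0²) ≈ 1.2 units.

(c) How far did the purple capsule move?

1.6

The purple capsule moved from about (4.3, 2.0) to (5.7, 2.7), a distance of √(1.4² + 0.7²) ≈ 1.6.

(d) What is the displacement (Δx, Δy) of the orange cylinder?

(-2.7, -1.7)

The orange cylinder was at about (12.3, 5.5) and moved to about (9.6, 3.8).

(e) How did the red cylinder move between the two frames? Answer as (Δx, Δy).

(2.4, 0.7)

From the two frames, the red cylinder sits at roughly (6.1, 1.8) before and (8.5, 2.5) after.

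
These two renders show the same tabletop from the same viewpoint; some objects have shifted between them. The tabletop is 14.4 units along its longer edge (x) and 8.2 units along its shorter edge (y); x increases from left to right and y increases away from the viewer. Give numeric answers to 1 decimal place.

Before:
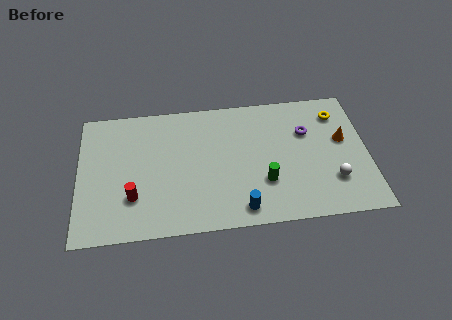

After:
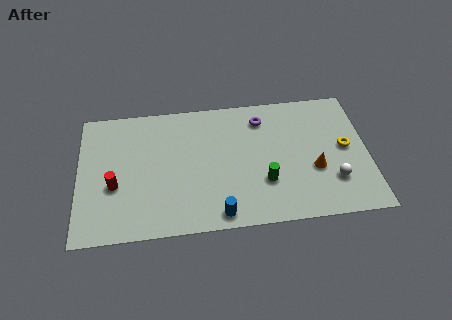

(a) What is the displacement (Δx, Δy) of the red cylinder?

(-0.9, 0.8)

The red cylinder started near (2.7, 2.4) and ended near (1.8, 3.2).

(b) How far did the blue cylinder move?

1.1

The blue cylinder moved from about (8.0, 1.1) to (6.9, 0.9), a distance of √(1.1² + 0.2²) ≈ 1.1.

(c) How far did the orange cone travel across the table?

2.3

The orange cone was near (13.2, 4.8) before and (11.7, 3.1) after, so it travelled √(1.5² + 1.7²) ≈ 2.3 units.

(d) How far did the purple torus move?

2.5

From (11.4, 5.5) to (9.2, 6.6), the purple torus covered √(2.2² + 1.1²) ≈ 2.5 units.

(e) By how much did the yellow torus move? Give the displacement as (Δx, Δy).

(0.3, -2.2)

From the two frames, the yellow torus sits at roughly (13.0, 6.5) before and (13.3, 4.3) after.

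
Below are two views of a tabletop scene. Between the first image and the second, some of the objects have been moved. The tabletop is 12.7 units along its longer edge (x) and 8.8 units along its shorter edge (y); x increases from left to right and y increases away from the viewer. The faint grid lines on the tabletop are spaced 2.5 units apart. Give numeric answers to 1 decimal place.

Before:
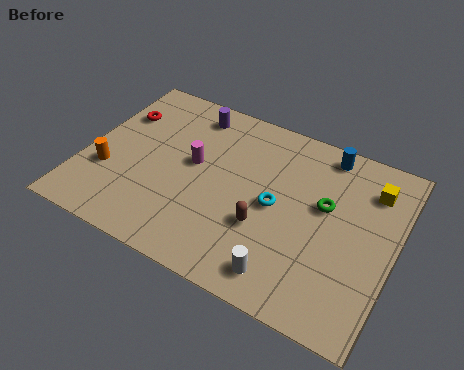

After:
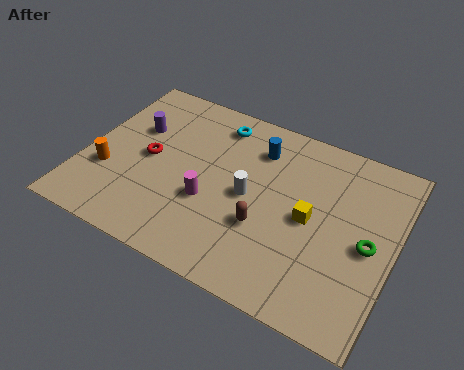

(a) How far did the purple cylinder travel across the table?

2.8

The purple cylinder moved from about (3.9, 7.5) to (1.8, 5.7), a distance of √(2.1² + 1.8²) ≈ 2.8.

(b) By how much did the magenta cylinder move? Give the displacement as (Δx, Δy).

(0.9, -1.6)

From the two frames, the magenta cylinder sits at roughly (4.4, 4.9) before and (5.3, 3.3) after.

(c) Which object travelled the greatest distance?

the cyan torus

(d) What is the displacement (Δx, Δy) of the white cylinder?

(-1.9, 3.0)

The white cylinder was at about (8.7, 1.3) and moved to about (6.8, 4.3).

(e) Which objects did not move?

the orange cylinder and the brown capsule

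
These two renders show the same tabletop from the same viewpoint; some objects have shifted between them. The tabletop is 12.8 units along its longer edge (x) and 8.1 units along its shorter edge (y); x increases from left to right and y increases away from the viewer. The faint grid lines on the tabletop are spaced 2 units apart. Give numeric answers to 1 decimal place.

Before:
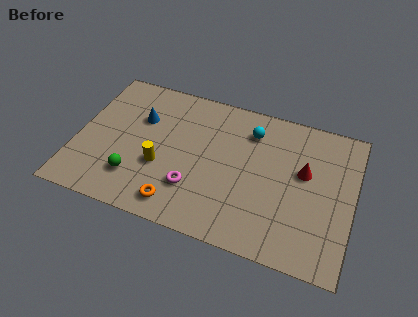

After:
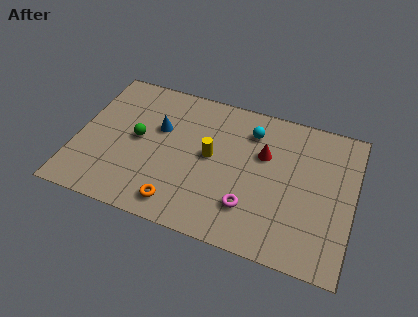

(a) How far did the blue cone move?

0.9

The blue cone moved from about (2.8, 5.4) to (3.7, 5.1), a distance of √(0.9² + 0.3²) ≈ 0.9.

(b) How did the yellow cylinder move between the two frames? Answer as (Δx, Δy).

(2.2, 1.3)

From the two frames, the yellow cylinder sits at roughly (4.0, 3.0) before and (6.2, 4.3) after.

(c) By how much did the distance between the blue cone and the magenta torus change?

+1.2

The distance was about 4.2 in the first image and 5.4 in the second, so they moved 1.2 units further apart.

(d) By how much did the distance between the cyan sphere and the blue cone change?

-0.8

The distance was about 5.2 in the first image and 4.4 in the second, so they moved 0.8 units closer together.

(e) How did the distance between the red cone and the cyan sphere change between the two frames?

-1.7

Before: roughly 3.0 units apart; after: 1.3. That's 1.7 units closer together.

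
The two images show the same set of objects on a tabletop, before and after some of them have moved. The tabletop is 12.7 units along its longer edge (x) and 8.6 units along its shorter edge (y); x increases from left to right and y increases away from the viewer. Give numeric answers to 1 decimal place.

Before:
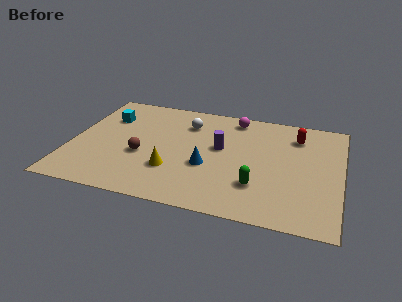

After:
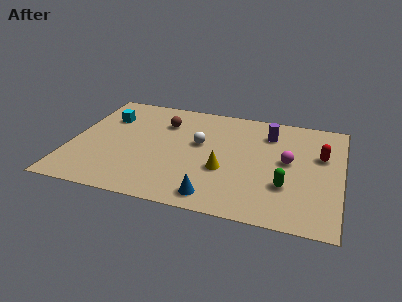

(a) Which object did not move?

the cyan cube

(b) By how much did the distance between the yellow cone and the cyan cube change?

+1.6

The distance was about 4.9 in the first image and 6.5 in the second, so they moved 1.6 units further apart.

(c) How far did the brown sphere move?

3.0

The brown sphere was near (3.4, 3.4) before and (4.2, 6.3) after, so it travelled √(0.8² + 2.9²) ≈ 3.0 units.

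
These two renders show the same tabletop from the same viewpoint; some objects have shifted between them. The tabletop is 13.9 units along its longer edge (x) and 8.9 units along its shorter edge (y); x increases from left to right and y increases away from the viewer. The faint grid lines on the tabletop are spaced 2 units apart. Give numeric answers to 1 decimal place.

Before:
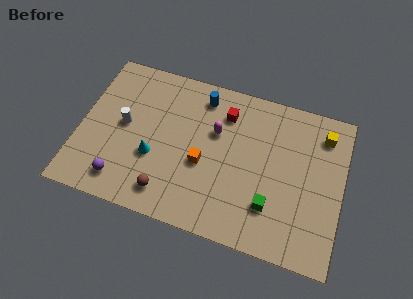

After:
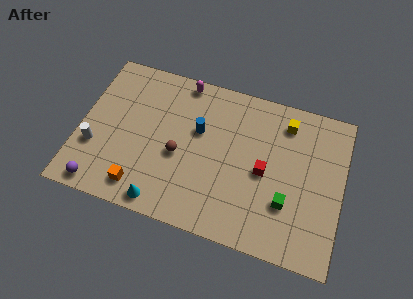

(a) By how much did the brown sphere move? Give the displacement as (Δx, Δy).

(0.4, 2.3)

The brown sphere was at about (4.9, 1.5) and moved to about (5.3, 3.8).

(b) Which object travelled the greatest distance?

the orange cube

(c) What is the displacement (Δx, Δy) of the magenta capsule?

(-2.0, 2.4)

The magenta capsule started near (7.1, 5.7) and ended near (5.1, 8.1).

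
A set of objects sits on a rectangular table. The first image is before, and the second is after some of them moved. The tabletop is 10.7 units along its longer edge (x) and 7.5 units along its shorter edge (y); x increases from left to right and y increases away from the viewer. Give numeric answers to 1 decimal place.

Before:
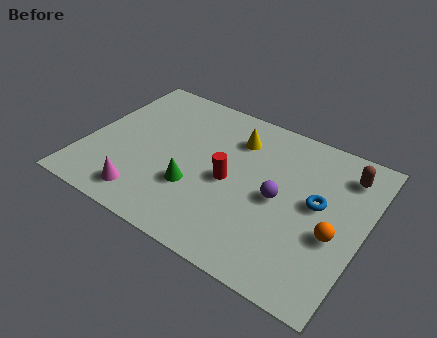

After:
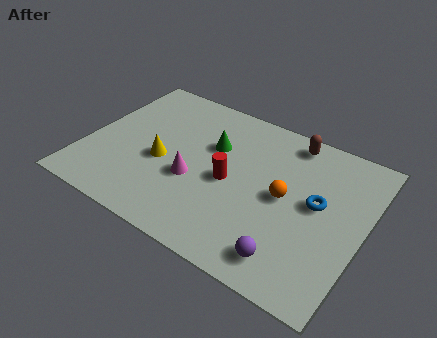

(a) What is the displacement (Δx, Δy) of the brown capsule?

(-2.2, 0.6)

From the two frames, the brown capsule sits at roughly (9.7, 6.0) before and (7.5, 6.6) after.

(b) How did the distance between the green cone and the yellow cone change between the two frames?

-1.0

The distance was about 3.4 in the first image and 2.4 in the second, so they moved 1.0 units closer together.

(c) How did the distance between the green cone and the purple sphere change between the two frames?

+1.9

They were about 3.3 units apart before and 5.2 after — 1.9 units further apart.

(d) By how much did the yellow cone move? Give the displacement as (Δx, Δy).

(-2.5, -2.5)

From the two frames, the yellow cone sits at roughly (5.5, 5.7) before and (3.0, 3.2) after.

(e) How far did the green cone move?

2.4

From (4.4, 2.5) to (4.7, 4.9), the green cone covered √(0.3² + 2.4²) ≈ 2.4 units.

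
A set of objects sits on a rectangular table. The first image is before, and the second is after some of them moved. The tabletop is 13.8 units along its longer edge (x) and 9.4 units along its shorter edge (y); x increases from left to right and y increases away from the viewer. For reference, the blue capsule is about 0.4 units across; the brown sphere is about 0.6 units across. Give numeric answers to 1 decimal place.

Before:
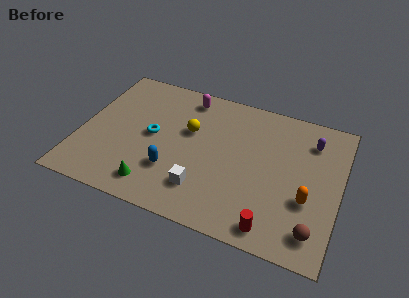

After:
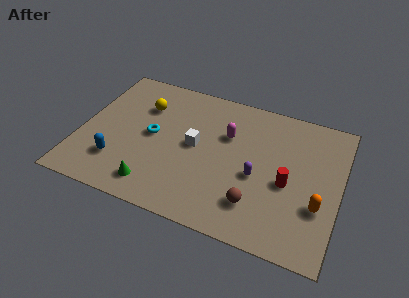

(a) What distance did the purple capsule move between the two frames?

4.2

The purple capsule moved from about (12.1, 7.3) to (9.5, 4.0), a distance of √(2.6² + 3.3²) ≈ 4.2.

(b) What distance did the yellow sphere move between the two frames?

2.8

The yellow sphere was near (5.7, 5.8) before and (3.1, 6.7) after, so it travelled √(2.6² + 0.9²) ≈ 2.8 units.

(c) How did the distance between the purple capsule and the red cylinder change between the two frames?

-4.8

They were about 6.4 units apart before and 1.6 after — 4.8 units closer together.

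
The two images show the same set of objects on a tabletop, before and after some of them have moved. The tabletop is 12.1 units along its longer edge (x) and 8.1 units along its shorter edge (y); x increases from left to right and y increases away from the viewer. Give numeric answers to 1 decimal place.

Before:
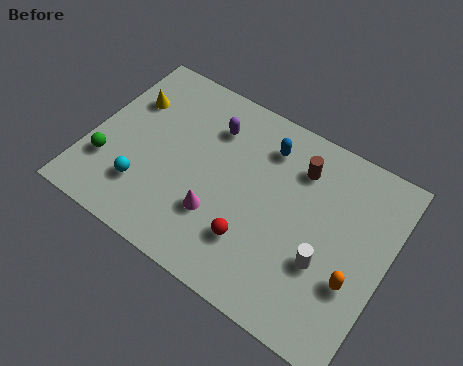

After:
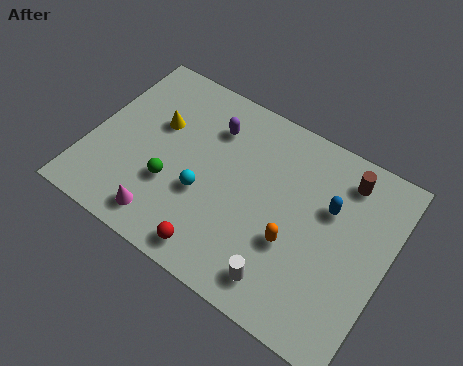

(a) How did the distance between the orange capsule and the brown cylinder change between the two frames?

-0.4

Before: roughly 4.4 units apart; after: 4.0. That's 0.4 units closer together.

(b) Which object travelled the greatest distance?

the blue capsule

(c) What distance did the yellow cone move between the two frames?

1.4

From (1.2, 5.6) to (2.5, 5.1), the yellow cone covered √(1.3² + 0.5²) ≈ 1.4 units.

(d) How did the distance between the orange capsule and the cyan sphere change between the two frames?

-4.8

Before: roughly 8.5 units apart; after: 3.7. That's 4.8 units closer together.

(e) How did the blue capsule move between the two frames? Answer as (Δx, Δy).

(2.8, -1.2)

From the two frames, the blue capsule sits at roughly (6.8, 6.4) before and (9.6, 5.2) after.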